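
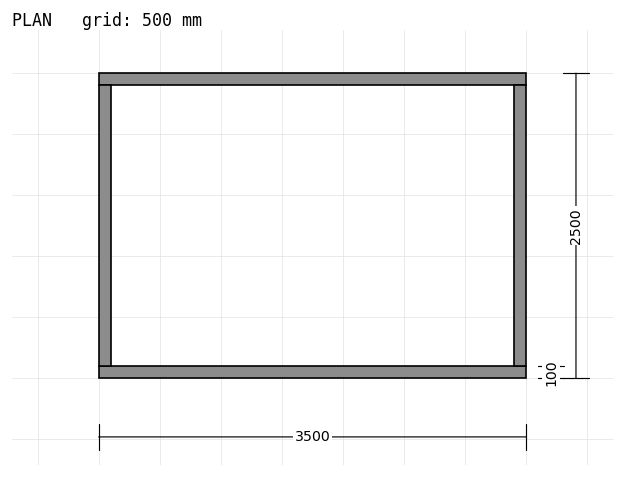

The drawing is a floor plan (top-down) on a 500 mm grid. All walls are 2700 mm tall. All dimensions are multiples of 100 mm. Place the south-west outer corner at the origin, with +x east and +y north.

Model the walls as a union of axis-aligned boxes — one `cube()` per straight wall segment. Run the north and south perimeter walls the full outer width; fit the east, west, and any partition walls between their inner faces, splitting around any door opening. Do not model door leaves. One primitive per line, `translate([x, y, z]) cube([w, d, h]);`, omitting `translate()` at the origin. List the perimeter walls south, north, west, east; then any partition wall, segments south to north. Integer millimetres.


cube([3500, 100, 2700]);
translate([0, 2400, 0]) cube([3500, 100, 2700]);
translate([0, 100, 0]) cube([100, 2300, 2700]);
translate([3400, 100, 0]) cube([100, 2300, 2700]);


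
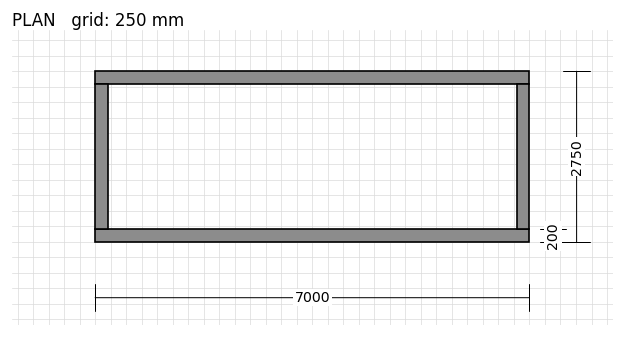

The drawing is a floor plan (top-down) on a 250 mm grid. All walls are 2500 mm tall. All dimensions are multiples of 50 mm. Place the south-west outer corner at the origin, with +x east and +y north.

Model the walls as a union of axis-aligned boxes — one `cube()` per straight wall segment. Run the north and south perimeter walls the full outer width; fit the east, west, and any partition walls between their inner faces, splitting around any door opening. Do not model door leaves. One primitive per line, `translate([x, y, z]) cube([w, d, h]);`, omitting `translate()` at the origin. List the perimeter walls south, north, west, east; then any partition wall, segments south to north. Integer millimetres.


cube([7000, 200, 2500]);
translate([0, 2550, 0]) cube([7000, 200, 2500]);
translate([0, 200, 0]) cube([200, 2350, 2500]);
translate([6800, 200, 0]) cube([200, 2350, 2500]);


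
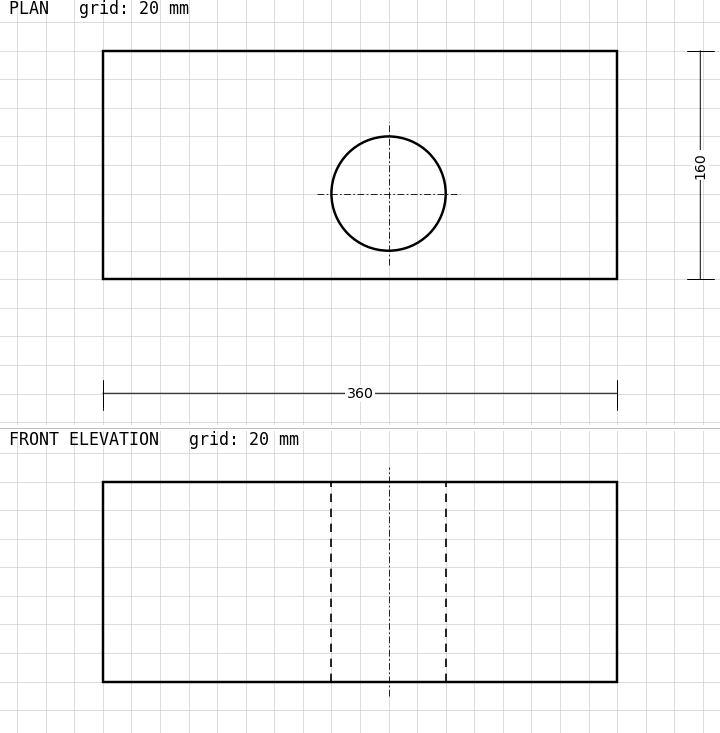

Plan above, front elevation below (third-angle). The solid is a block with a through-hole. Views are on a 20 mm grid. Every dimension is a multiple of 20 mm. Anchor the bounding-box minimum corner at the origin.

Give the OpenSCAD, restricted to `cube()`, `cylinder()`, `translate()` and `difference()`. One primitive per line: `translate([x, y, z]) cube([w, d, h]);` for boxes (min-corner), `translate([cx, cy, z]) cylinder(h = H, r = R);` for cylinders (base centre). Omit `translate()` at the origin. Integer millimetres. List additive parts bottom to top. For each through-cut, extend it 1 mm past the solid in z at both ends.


difference() {
  cube([360, 160, 140]);
  translate([200, 60, -1]) cylinder(h = 142, r = 40);
}


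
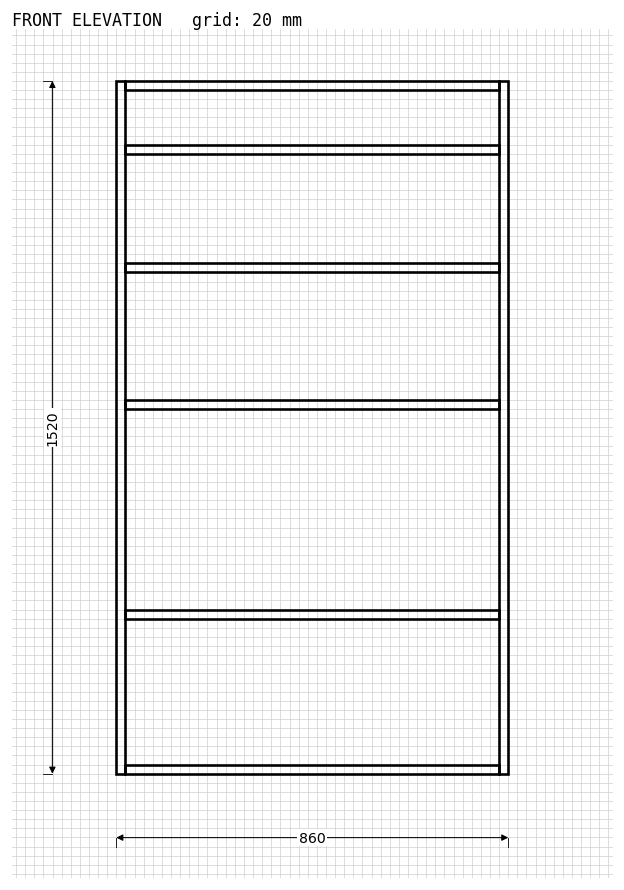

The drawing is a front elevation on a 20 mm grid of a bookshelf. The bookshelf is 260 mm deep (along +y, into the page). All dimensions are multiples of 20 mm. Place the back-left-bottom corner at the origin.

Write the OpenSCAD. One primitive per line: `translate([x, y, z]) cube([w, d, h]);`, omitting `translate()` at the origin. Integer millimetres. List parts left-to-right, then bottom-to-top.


cube([20, 260, 1520]);
translate([20, 0, 0]) cube([820, 260, 20]);
translate([20, 0, 340]) cube([820, 260, 20]);
translate([20, 0, 800]) cube([820, 260, 20]);
translate([20, 0, 1100]) cube([820, 260, 20]);
translate([20, 0, 1360]) cube([820, 260, 20]);
translate([20, 0, 1500]) cube([820, 260, 20]);
translate([840, 0, 0]) cube([20, 260, 1520]);


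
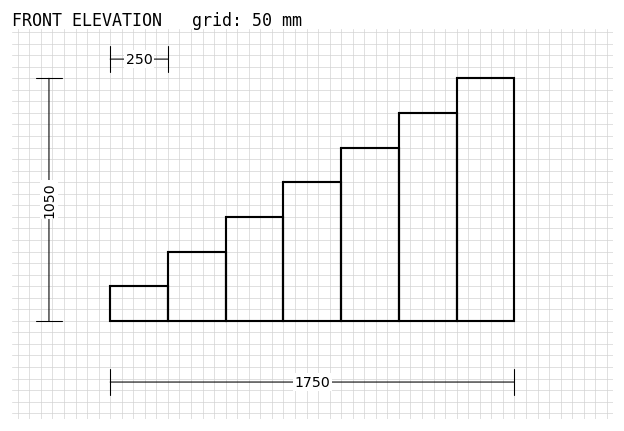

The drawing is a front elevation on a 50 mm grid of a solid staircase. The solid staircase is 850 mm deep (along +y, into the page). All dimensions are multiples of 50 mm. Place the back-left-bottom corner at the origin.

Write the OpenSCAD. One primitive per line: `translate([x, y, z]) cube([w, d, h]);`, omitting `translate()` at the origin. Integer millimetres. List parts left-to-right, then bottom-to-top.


cube([250, 850, 150]);
translate([250, 0, 0]) cube([250, 850, 300]);
translate([500, 0, 0]) cube([250, 850, 450]);
translate([750, 0, 0]) cube([250, 850, 600]);
translate([1000, 0, 0]) cube([250, 850, 750]);
translate([1250, 0, 0]) cube([250, 850, 900]);
translate([1500, 0, 0]) cube([250, 850, 1050]);


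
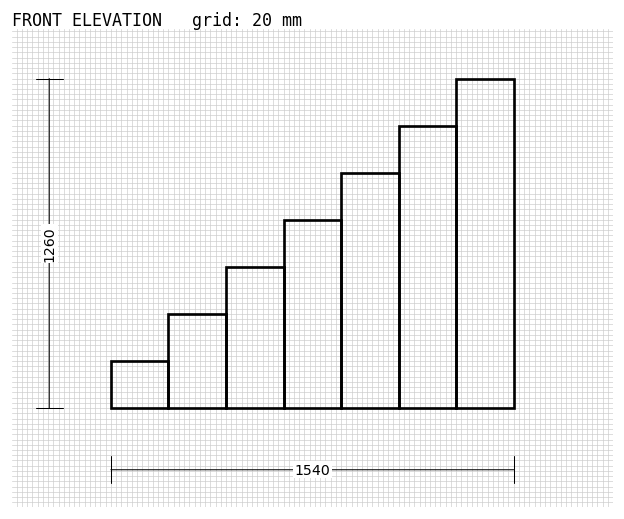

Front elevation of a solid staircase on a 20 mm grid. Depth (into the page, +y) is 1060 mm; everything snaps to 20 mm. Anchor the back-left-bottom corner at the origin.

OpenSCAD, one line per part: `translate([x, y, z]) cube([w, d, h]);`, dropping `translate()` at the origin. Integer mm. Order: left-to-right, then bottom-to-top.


cube([220, 1060, 180]);
translate([220, 0, 0]) cube([220, 1060, 360]);
translate([440, 0, 0]) cube([220, 1060, 540]);
translate([660, 0, 0]) cube([220, 1060, 720]);
translate([880, 0, 0]) cube([220, 1060, 900]);
translate([1100, 0, 0]) cube([220, 1060, 1080]);
translate([1320, 0, 0]) cube([220, 1060, 1260]);


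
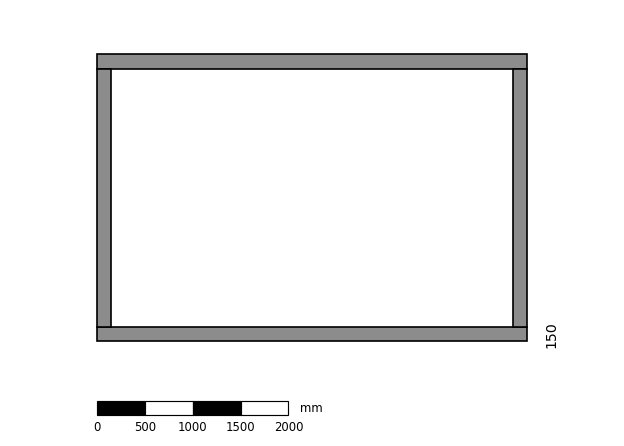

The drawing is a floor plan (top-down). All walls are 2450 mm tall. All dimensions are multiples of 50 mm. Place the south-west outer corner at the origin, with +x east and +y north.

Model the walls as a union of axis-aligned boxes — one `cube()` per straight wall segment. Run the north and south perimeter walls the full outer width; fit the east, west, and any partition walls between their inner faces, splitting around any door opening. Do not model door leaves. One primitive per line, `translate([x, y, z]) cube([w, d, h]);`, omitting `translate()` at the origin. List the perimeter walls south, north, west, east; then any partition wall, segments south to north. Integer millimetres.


cube([4500, 150, 2450]);
translate([0, 2850, 0]) cube([4500, 150, 2450]);
translate([0, 150, 0]) cube([150, 2700, 2450]);
translate([4350, 150, 0]) cube([150, 2700, 2450]);


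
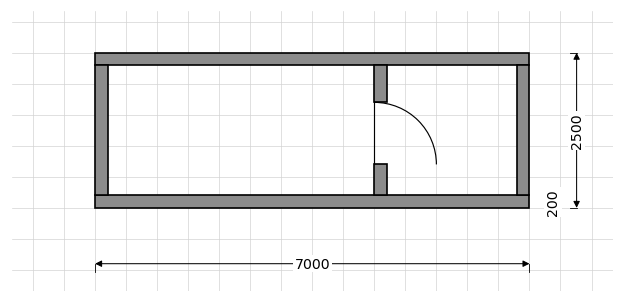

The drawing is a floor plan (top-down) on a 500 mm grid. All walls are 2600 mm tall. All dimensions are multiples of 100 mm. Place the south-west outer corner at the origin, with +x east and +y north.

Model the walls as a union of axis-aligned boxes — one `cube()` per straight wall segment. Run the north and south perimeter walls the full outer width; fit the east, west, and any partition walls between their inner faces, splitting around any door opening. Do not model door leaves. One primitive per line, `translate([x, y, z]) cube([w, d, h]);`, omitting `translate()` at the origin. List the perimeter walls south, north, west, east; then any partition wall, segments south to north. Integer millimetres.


cube([7000, 200, 2600]);
translate([0, 2300, 0]) cube([7000, 200, 2600]);
translate([0, 200, 0]) cube([200, 2100, 2600]);
translate([6800, 200, 0]) cube([200, 2100, 2600]);
translate([4500, 200, 0]) cube([200, 500, 2600]);
translate([4500, 1700, 0]) cube([200, 600, 2600]);


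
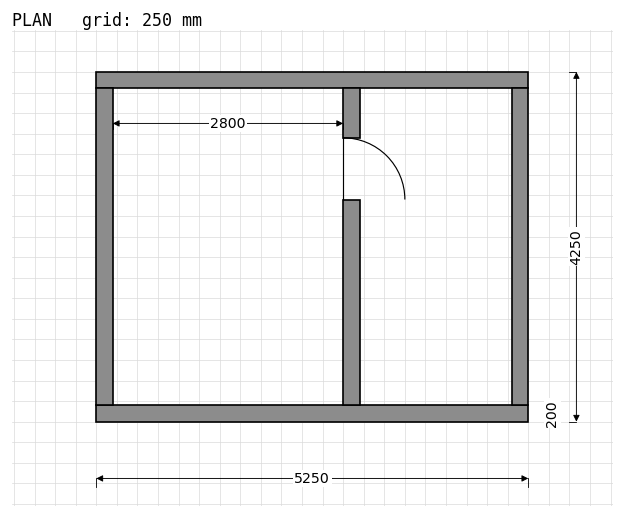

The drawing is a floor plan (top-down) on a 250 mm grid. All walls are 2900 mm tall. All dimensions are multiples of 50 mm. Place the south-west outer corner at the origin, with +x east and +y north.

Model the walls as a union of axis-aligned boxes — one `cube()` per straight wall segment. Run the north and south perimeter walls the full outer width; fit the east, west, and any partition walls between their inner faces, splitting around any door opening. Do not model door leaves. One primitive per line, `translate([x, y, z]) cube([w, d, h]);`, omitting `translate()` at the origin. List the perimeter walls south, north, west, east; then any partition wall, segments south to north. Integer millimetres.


cube([5250, 200, 2900]);
translate([0, 4050, 0]) cube([5250, 200, 2900]);
translate([0, 200, 0]) cube([200, 3850, 2900]);
translate([5050, 200, 0]) cube([200, 3850, 2900]);
translate([3000, 200, 0]) cube([200, 2500, 2900]);
translate([3000, 3450, 0]) cube([200, 600, 2900]);


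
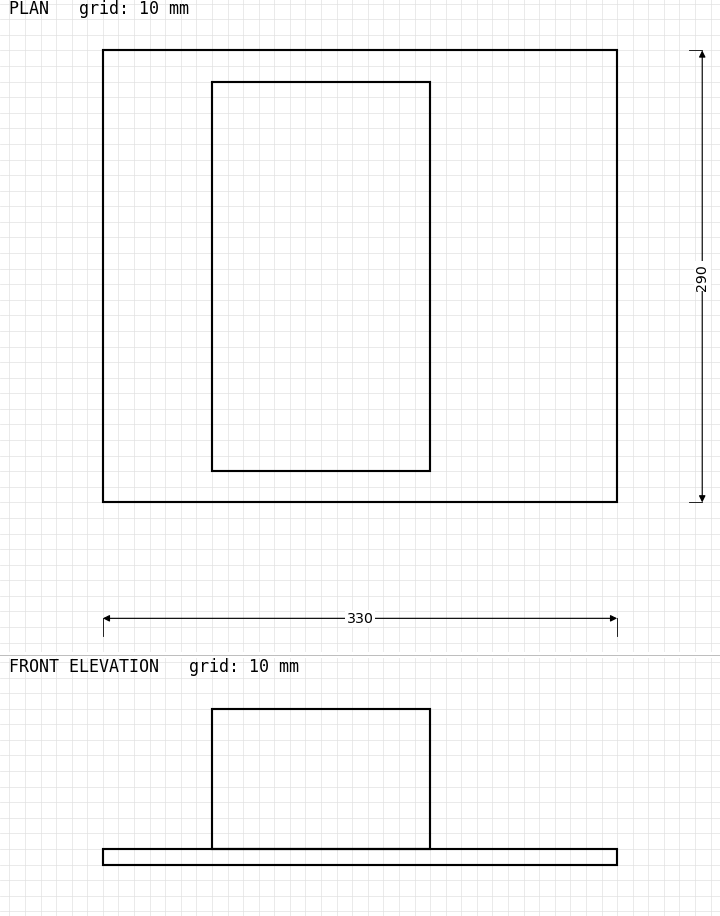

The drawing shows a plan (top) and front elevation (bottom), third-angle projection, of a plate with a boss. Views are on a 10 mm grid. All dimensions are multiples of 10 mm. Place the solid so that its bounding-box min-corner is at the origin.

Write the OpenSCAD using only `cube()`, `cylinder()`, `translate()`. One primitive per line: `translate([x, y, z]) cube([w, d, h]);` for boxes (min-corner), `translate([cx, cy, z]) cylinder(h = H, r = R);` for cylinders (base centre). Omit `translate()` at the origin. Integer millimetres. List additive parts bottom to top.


cube([330, 290, 10]);
translate([70, 20, 10]) cube([140, 250, 90]);


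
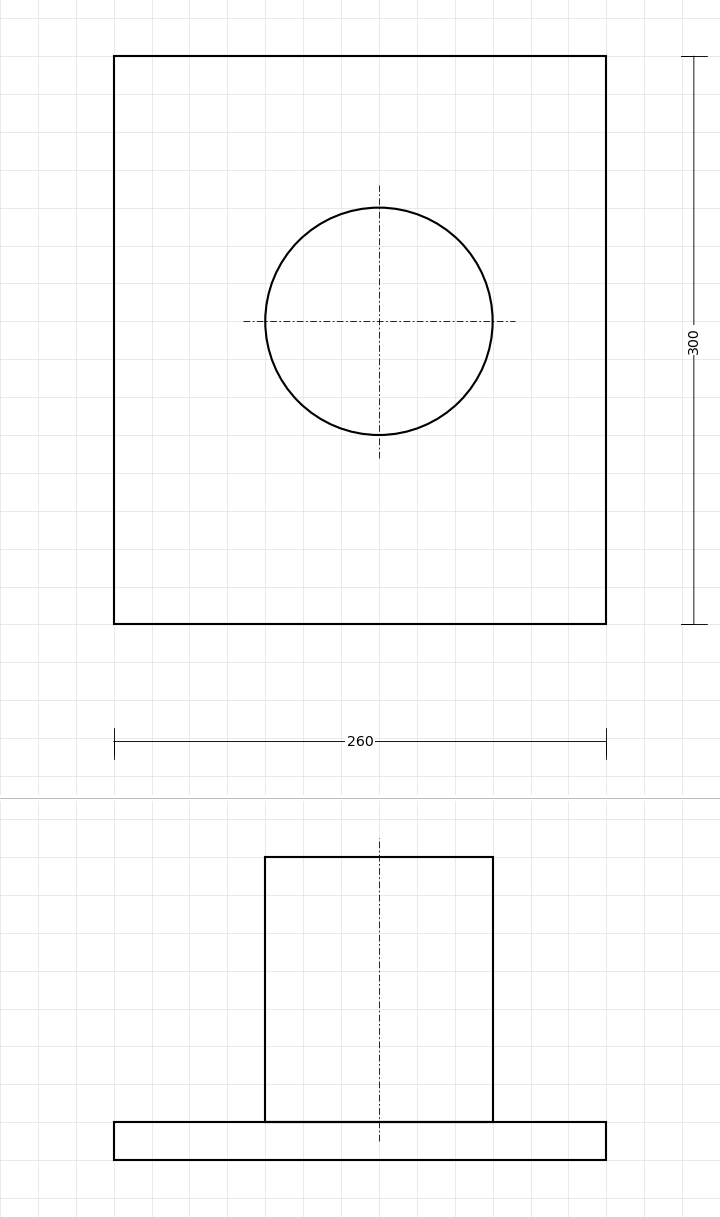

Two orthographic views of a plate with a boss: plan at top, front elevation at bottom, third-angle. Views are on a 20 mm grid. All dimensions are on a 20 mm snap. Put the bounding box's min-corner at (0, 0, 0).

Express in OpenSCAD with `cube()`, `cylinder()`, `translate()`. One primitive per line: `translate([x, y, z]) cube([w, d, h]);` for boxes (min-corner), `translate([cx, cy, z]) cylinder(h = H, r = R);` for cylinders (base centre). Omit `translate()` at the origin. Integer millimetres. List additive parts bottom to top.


cube([260, 300, 20]);
translate([140, 160, 20]) cylinder(h = 140, r = 60);


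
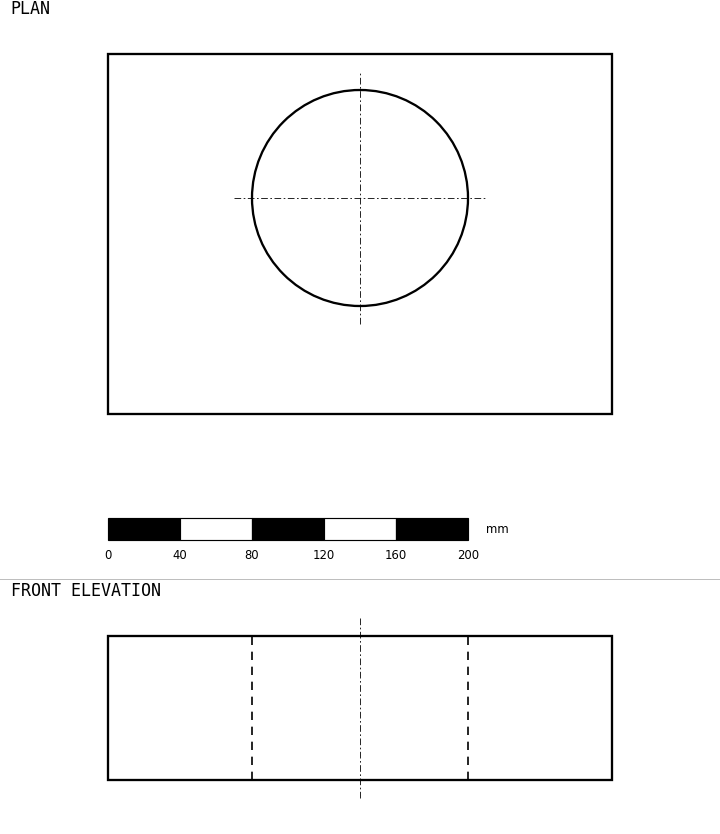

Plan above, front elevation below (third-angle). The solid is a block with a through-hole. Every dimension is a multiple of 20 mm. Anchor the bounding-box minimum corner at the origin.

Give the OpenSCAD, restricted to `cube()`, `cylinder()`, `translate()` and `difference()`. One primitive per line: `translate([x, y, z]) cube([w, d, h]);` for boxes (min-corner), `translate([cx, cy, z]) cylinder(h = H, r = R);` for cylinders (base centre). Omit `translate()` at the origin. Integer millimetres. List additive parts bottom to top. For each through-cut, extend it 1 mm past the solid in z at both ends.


difference() {
  cube([280, 200, 80]);
  translate([140, 120, -1]) cylinder(h = 82, r = 60);
}


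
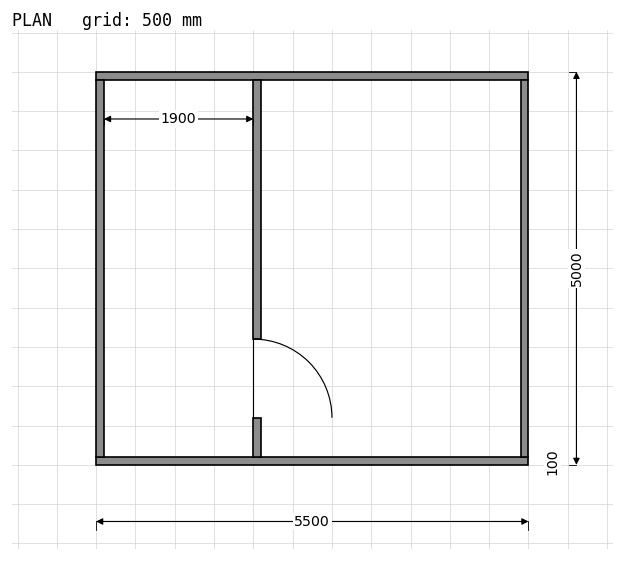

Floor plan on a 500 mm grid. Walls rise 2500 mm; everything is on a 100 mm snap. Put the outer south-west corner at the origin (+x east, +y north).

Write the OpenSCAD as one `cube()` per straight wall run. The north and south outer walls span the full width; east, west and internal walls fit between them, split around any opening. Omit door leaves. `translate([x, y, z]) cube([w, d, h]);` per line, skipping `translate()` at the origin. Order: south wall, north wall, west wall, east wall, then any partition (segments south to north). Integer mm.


cube([5500, 100, 2500]);
translate([0, 4900, 0]) cube([5500, 100, 2500]);
translate([0, 100, 0]) cube([100, 4800, 2500]);
translate([5400, 100, 0]) cube([100, 4800, 2500]);
translate([2000, 100, 0]) cube([100, 500, 2500]);
translate([2000, 1600, 0]) cube([100, 3300, 2500]);


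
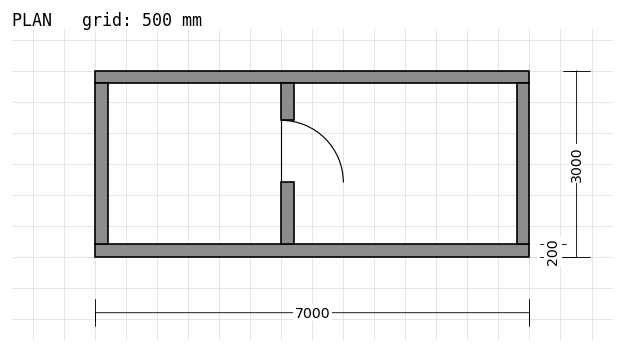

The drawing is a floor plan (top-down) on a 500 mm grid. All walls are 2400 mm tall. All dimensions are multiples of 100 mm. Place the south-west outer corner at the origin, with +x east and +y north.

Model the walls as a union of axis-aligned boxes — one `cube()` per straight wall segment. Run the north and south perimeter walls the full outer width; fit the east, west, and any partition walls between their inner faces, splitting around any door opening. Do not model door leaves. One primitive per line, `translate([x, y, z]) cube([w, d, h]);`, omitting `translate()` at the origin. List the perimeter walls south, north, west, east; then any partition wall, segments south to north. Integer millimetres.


cube([7000, 200, 2400]);
translate([0, 2800, 0]) cube([7000, 200, 2400]);
translate([0, 200, 0]) cube([200, 2600, 2400]);
translate([6800, 200, 0]) cube([200, 2600, 2400]);
translate([3000, 200, 0]) cube([200, 1000, 2400]);
translate([3000, 2200, 0]) cube([200, 600, 2400]);


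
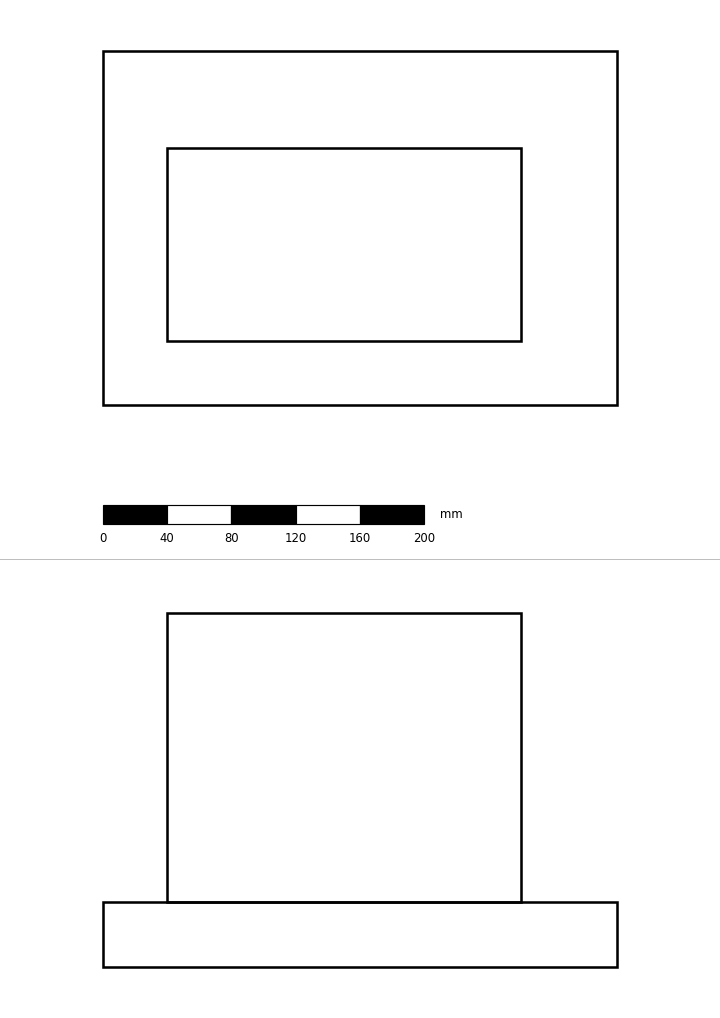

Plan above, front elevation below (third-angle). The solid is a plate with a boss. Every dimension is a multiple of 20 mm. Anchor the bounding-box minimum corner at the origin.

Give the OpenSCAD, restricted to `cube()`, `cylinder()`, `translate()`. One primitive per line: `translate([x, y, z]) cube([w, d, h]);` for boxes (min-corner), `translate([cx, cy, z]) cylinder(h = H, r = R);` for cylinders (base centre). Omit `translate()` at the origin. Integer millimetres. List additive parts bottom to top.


cube([320, 220, 40]);
translate([40, 40, 40]) cube([220, 120, 180]);


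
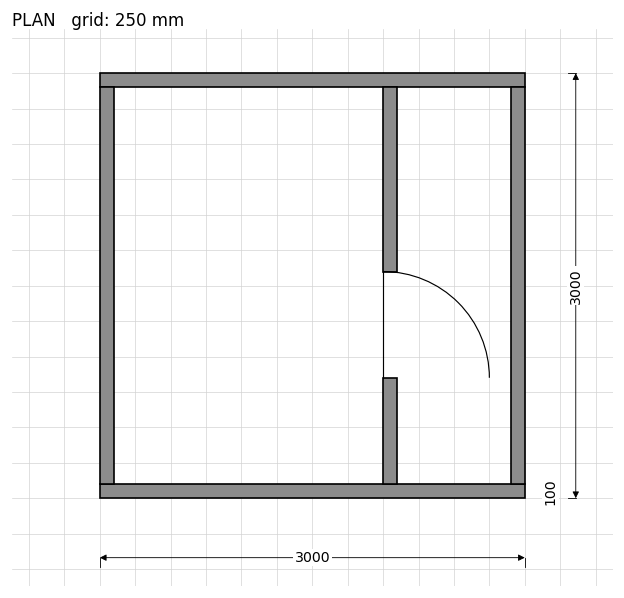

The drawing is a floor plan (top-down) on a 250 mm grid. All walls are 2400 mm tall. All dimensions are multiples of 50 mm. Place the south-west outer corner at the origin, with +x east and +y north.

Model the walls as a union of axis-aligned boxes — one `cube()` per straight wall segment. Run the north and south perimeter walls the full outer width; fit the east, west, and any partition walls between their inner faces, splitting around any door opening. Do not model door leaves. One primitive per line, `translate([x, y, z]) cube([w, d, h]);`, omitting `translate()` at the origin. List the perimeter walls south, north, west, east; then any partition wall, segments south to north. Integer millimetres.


cube([3000, 100, 2400]);
translate([0, 2900, 0]) cube([3000, 100, 2400]);
translate([0, 100, 0]) cube([100, 2800, 2400]);
translate([2900, 100, 0]) cube([100, 2800, 2400]);
translate([2000, 100, 0]) cube([100, 750, 2400]);
translate([2000, 1600, 0]) cube([100, 1300, 2400]);


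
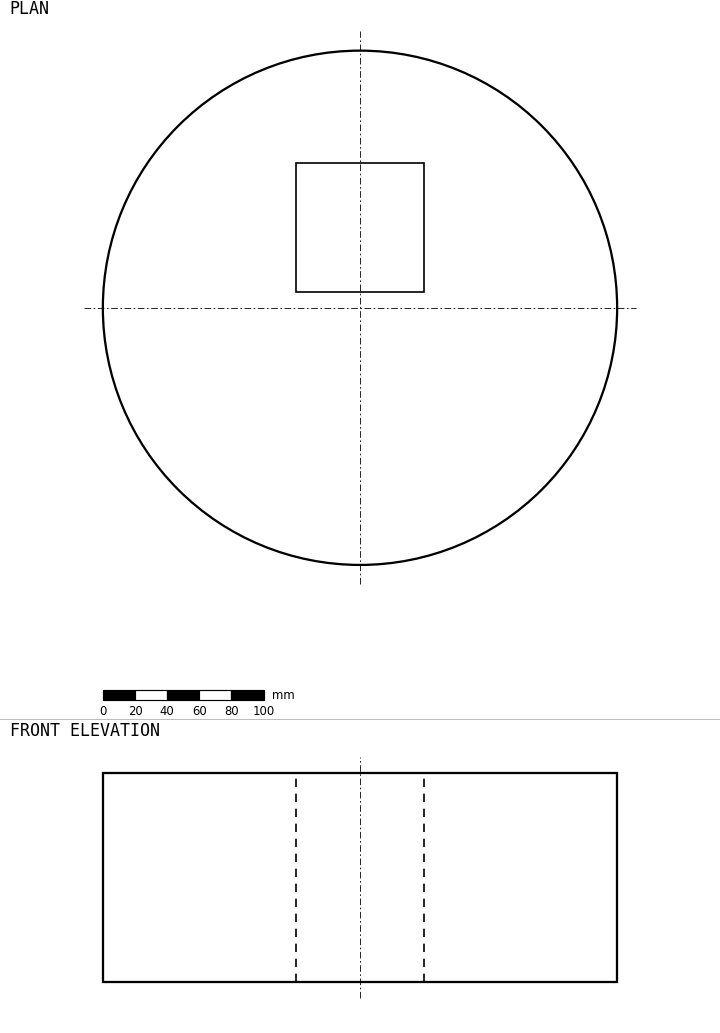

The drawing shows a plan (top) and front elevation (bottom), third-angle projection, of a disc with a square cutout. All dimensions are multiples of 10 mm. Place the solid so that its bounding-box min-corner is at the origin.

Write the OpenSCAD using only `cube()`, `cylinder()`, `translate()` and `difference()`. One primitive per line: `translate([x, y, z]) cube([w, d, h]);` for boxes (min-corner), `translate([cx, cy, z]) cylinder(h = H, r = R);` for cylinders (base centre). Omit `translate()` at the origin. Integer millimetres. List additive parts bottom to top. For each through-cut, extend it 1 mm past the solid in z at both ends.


difference() {
  translate([160, 160, 0]) cylinder(h = 130, r = 160);
  translate([120, 170, -1]) cube([80, 80, 132]);
}


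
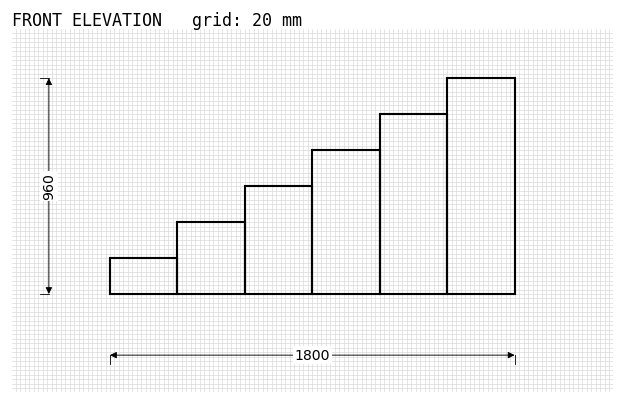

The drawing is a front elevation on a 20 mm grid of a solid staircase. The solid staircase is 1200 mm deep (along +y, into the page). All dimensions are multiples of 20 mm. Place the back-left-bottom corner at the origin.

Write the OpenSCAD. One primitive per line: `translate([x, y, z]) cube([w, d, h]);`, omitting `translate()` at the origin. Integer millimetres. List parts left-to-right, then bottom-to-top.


cube([300, 1200, 160]);
translate([300, 0, 0]) cube([300, 1200, 320]);
translate([600, 0, 0]) cube([300, 1200, 480]);
translate([900, 0, 0]) cube([300, 1200, 640]);
translate([1200, 0, 0]) cube([300, 1200, 800]);
translate([1500, 0, 0]) cube([300, 1200, 960]);


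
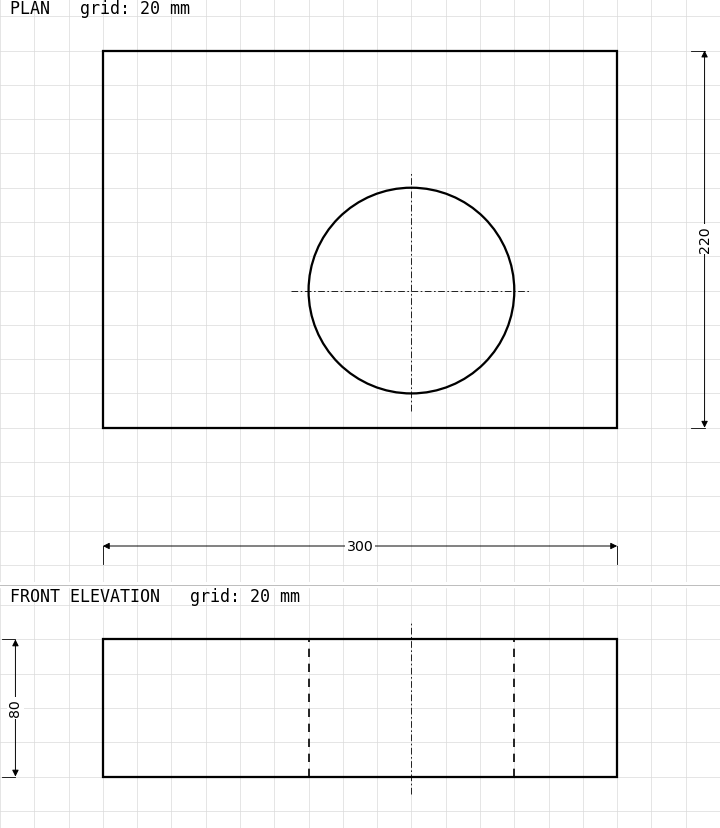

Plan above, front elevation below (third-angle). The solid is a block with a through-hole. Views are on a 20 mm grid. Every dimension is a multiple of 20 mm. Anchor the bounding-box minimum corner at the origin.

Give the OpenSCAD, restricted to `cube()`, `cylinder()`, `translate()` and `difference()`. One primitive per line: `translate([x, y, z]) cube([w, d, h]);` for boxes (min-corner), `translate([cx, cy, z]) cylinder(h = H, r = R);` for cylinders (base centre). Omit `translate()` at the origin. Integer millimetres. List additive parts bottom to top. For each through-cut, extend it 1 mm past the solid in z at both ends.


difference() {
  cube([300, 220, 80]);
  translate([180, 80, -1]) cylinder(h = 82, r = 60);
}


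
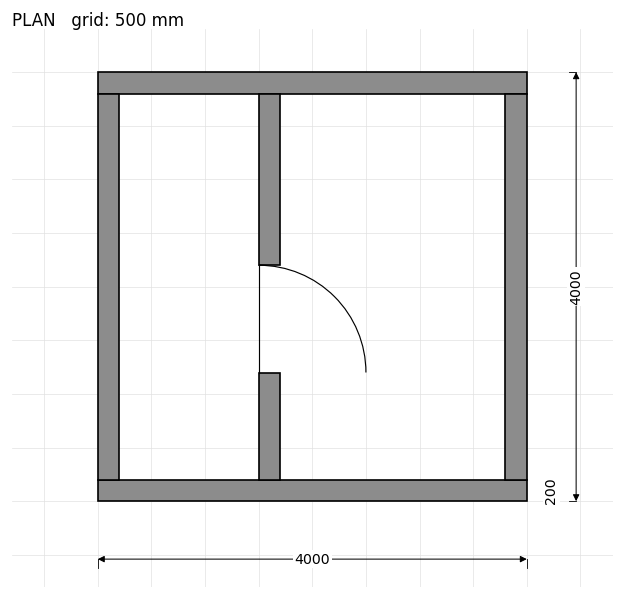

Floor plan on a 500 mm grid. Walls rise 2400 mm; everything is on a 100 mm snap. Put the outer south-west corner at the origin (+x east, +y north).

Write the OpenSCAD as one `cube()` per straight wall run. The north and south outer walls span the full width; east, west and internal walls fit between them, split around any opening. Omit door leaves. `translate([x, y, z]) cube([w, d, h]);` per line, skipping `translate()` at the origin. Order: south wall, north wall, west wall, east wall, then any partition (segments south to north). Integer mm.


cube([4000, 200, 2400]);
translate([0, 3800, 0]) cube([4000, 200, 2400]);
translate([0, 200, 0]) cube([200, 3600, 2400]);
translate([3800, 200, 0]) cube([200, 3600, 2400]);
translate([1500, 200, 0]) cube([200, 1000, 2400]);
translate([1500, 2200, 0]) cube([200, 1600, 2400]);


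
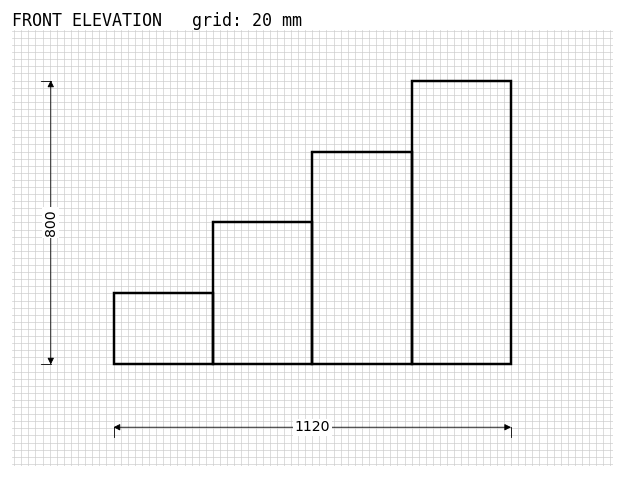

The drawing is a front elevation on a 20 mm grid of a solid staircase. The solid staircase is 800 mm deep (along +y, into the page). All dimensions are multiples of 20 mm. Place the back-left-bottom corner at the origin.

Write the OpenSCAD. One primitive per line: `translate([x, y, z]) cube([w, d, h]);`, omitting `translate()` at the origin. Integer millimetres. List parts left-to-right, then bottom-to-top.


cube([280, 800, 200]);
translate([280, 0, 0]) cube([280, 800, 400]);
translate([560, 0, 0]) cube([280, 800, 600]);
translate([840, 0, 0]) cube([280, 800, 800]);


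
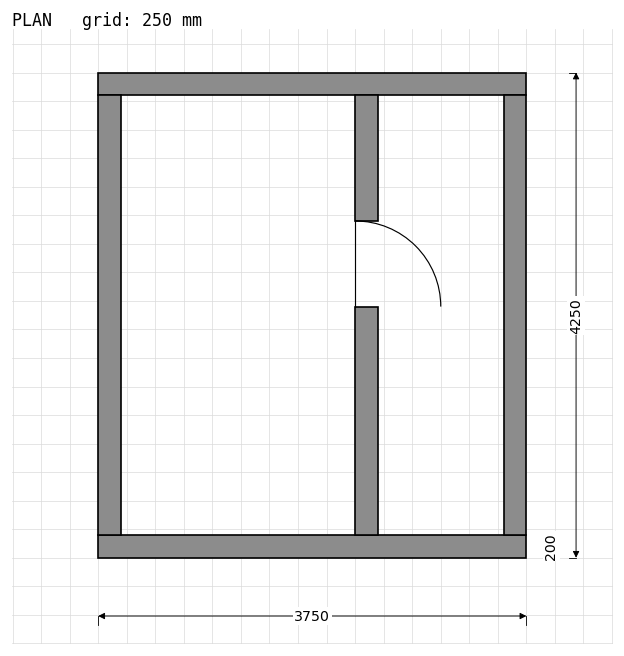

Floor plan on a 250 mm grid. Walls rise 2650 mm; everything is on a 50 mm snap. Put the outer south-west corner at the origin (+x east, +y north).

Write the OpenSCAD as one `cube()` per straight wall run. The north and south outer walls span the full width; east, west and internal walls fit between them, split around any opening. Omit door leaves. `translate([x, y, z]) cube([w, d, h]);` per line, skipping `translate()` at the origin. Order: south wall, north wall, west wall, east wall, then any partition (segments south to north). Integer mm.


cube([3750, 200, 2650]);
translate([0, 4050, 0]) cube([3750, 200, 2650]);
translate([0, 200, 0]) cube([200, 3850, 2650]);
translate([3550, 200, 0]) cube([200, 3850, 2650]);
translate([2250, 200, 0]) cube([200, 2000, 2650]);
translate([2250, 2950, 0]) cube([200, 1100, 2650]);


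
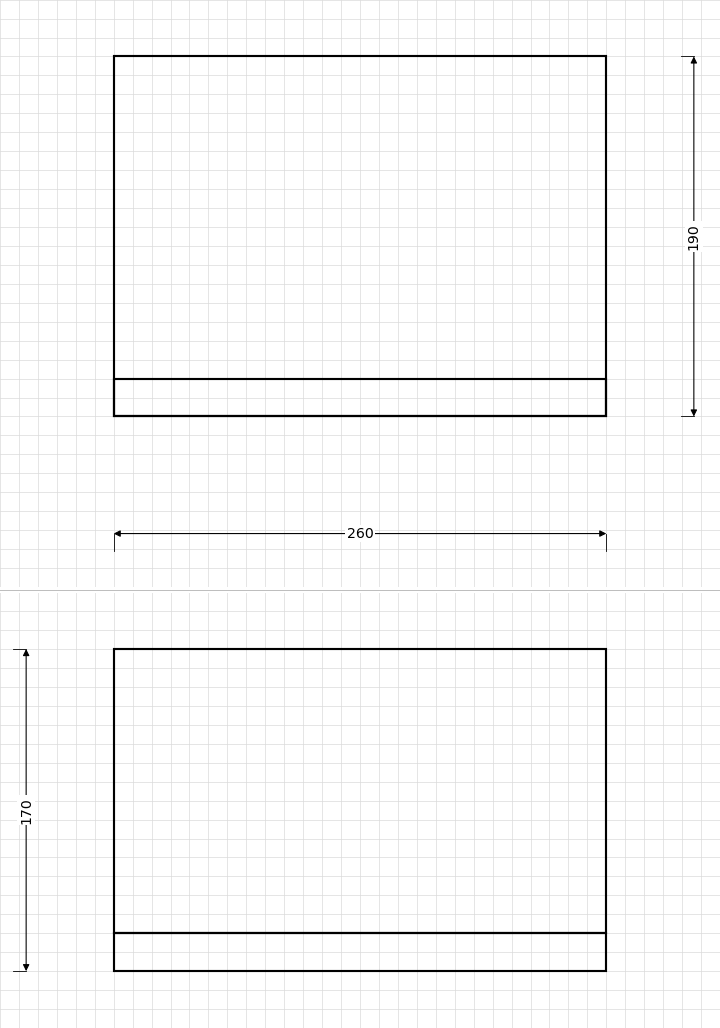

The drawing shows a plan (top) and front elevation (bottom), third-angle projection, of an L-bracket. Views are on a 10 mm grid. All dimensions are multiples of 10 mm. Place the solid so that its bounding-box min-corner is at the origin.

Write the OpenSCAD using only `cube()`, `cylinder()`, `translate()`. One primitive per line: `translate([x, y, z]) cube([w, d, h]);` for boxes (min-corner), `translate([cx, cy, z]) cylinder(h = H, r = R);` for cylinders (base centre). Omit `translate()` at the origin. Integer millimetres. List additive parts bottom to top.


cube([260, 190, 20]);
translate([0, 0, 20]) cube([260, 20, 150]);


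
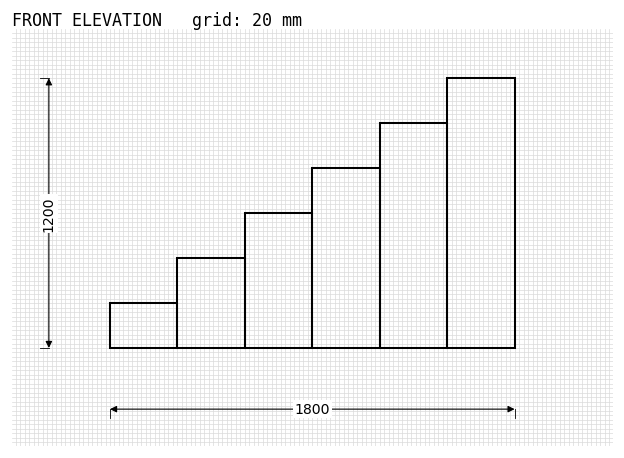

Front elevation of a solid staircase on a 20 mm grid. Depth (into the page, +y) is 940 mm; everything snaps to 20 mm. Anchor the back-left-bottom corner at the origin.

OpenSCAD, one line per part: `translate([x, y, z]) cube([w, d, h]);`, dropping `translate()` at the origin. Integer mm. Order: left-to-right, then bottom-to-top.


cube([300, 940, 200]);
translate([300, 0, 0]) cube([300, 940, 400]);
translate([600, 0, 0]) cube([300, 940, 600]);
translate([900, 0, 0]) cube([300, 940, 800]);
translate([1200, 0, 0]) cube([300, 940, 1000]);
translate([1500, 0, 0]) cube([300, 940, 1200]);


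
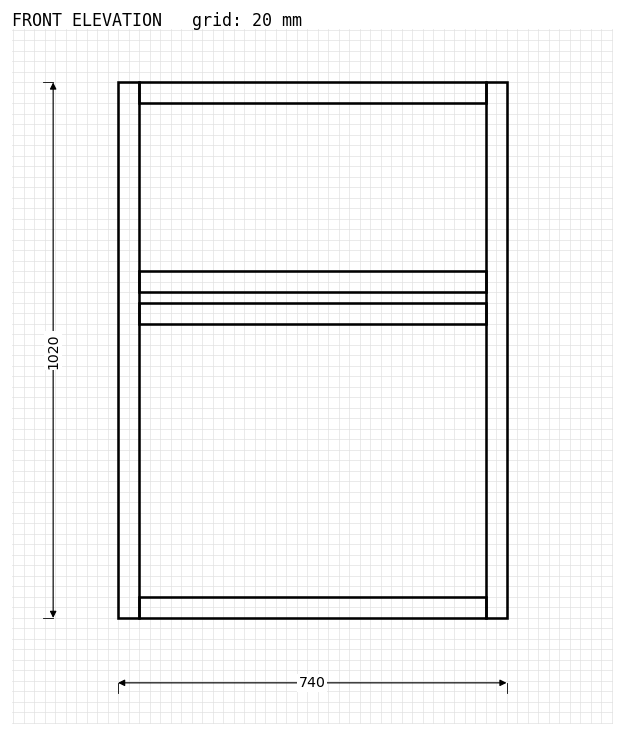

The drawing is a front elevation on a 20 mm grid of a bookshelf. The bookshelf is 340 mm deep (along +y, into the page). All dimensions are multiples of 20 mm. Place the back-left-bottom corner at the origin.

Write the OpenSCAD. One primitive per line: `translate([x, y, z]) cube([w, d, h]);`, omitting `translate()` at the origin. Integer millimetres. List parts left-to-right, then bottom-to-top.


cube([40, 340, 1020]);
translate([40, 0, 0]) cube([660, 340, 40]);
translate([40, 0, 560]) cube([660, 340, 40]);
translate([40, 0, 620]) cube([660, 340, 40]);
translate([40, 0, 980]) cube([660, 340, 40]);
translate([700, 0, 0]) cube([40, 340, 1020]);


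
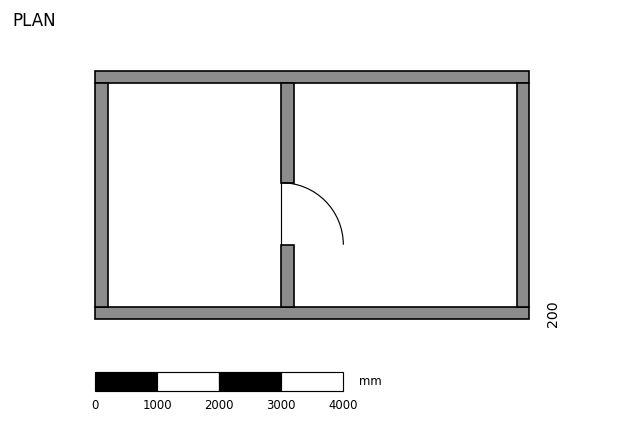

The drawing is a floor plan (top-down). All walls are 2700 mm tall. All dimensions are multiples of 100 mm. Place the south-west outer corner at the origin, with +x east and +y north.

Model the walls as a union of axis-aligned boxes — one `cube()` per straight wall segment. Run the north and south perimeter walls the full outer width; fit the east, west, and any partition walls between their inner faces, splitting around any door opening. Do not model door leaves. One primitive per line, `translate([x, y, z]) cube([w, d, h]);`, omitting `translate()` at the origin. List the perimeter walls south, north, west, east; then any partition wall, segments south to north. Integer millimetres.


cube([7000, 200, 2700]);
translate([0, 3800, 0]) cube([7000, 200, 2700]);
translate([0, 200, 0]) cube([200, 3600, 2700]);
translate([6800, 200, 0]) cube([200, 3600, 2700]);
translate([3000, 200, 0]) cube([200, 1000, 2700]);
translate([3000, 2200, 0]) cube([200, 1600, 2700]);


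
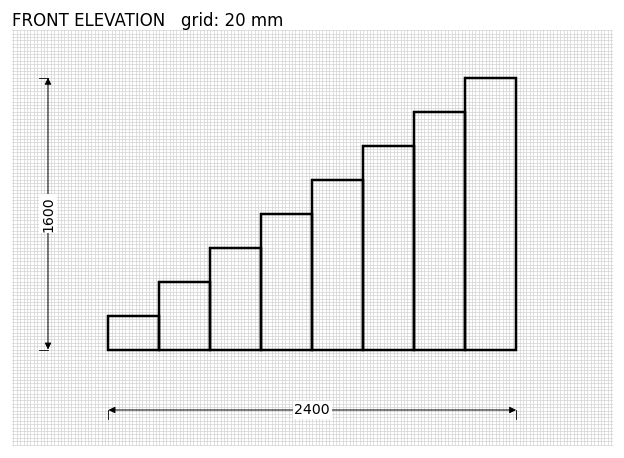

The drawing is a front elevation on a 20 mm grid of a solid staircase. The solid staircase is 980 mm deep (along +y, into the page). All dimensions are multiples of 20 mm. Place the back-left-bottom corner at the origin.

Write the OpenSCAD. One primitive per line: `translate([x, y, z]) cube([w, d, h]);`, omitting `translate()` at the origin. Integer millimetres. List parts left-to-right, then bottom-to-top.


cube([300, 980, 200]);
translate([300, 0, 0]) cube([300, 980, 400]);
translate([600, 0, 0]) cube([300, 980, 600]);
translate([900, 0, 0]) cube([300, 980, 800]);
translate([1200, 0, 0]) cube([300, 980, 1000]);
translate([1500, 0, 0]) cube([300, 980, 1200]);
translate([1800, 0, 0]) cube([300, 980, 1400]);
translate([2100, 0, 0]) cube([300, 980, 1600]);


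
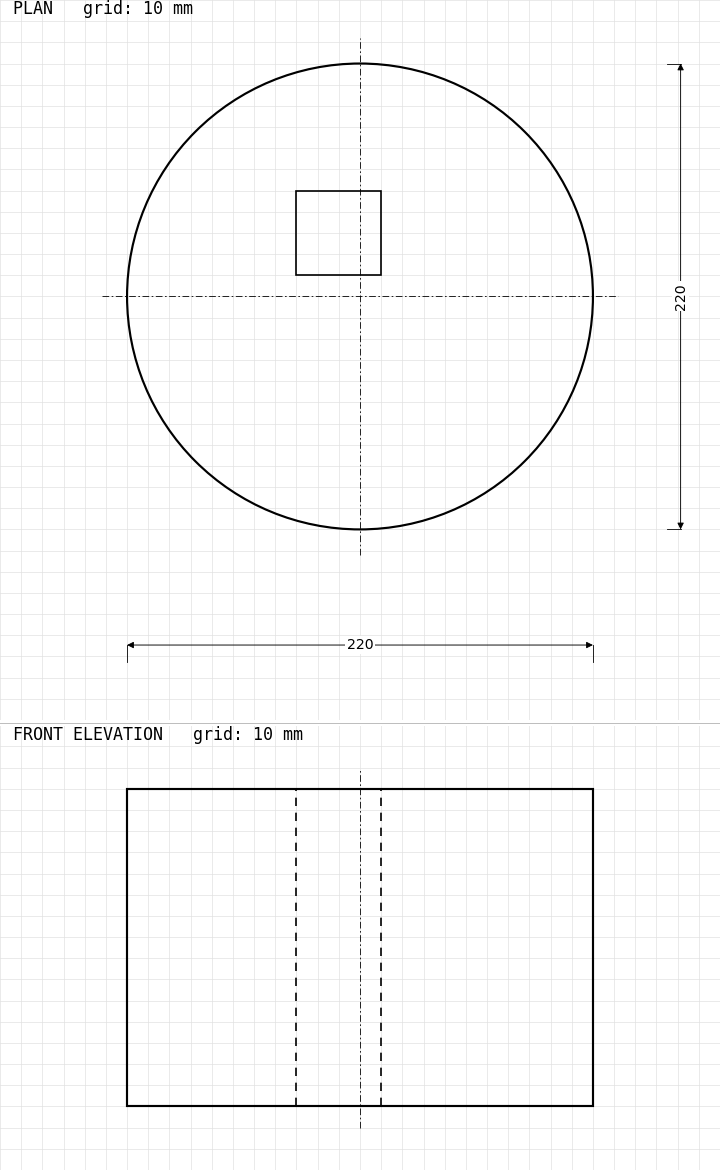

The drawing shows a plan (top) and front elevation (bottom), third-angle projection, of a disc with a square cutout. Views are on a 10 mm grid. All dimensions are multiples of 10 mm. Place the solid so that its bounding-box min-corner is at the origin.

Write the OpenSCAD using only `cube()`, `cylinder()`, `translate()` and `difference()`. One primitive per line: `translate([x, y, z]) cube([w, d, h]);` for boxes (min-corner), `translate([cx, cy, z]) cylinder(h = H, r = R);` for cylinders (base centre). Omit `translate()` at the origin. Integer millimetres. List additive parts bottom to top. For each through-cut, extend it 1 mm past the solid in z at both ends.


difference() {
  translate([110, 110, 0]) cylinder(h = 150, r = 110);
  translate([80, 120, -1]) cube([40, 40, 152]);
}


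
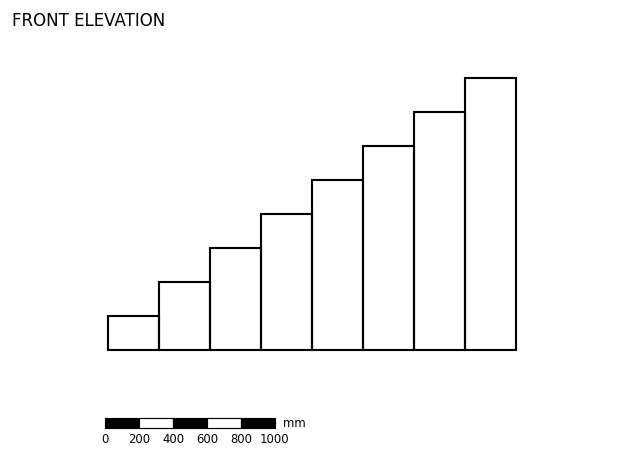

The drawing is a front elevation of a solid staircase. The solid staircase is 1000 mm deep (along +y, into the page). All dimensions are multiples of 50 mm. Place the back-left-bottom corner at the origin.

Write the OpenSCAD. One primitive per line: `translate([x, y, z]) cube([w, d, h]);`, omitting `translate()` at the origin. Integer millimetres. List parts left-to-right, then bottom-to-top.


cube([300, 1000, 200]);
translate([300, 0, 0]) cube([300, 1000, 400]);
translate([600, 0, 0]) cube([300, 1000, 600]);
translate([900, 0, 0]) cube([300, 1000, 800]);
translate([1200, 0, 0]) cube([300, 1000, 1000]);
translate([1500, 0, 0]) cube([300, 1000, 1200]);
translate([1800, 0, 0]) cube([300, 1000, 1400]);
translate([2100, 0, 0]) cube([300, 1000, 1600]);


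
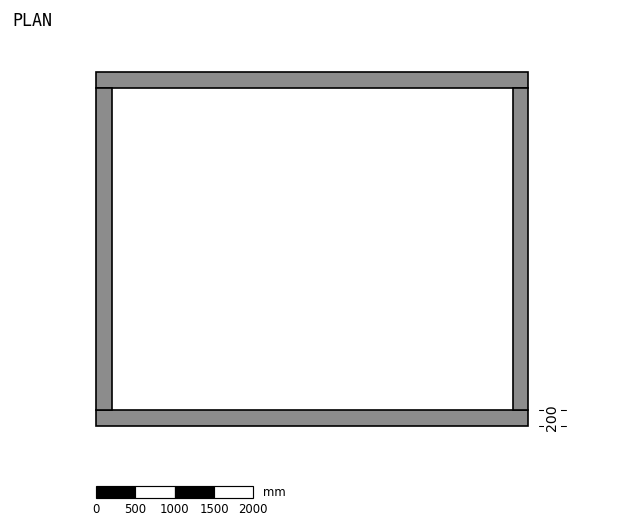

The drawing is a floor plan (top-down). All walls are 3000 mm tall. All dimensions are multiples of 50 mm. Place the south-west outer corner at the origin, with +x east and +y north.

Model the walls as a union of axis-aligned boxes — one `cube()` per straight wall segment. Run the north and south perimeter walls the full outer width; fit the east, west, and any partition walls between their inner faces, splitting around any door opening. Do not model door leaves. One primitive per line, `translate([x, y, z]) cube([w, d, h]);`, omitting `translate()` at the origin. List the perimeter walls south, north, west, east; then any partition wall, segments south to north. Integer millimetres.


cube([5500, 200, 3000]);
translate([0, 4300, 0]) cube([5500, 200, 3000]);
translate([0, 200, 0]) cube([200, 4100, 3000]);
translate([5300, 200, 0]) cube([200, 4100, 3000]);


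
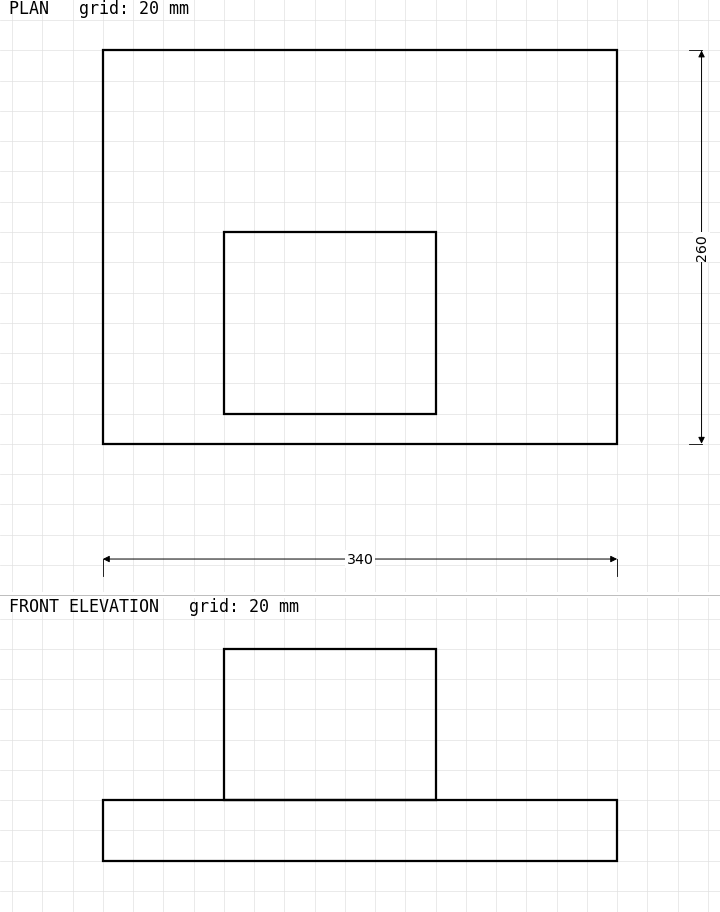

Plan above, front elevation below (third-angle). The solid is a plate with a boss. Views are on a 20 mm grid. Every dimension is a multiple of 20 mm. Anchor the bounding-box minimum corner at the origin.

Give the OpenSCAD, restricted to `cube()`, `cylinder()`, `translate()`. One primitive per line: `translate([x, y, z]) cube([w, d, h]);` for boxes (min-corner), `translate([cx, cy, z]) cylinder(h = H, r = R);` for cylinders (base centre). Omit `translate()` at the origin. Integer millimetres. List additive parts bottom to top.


cube([340, 260, 40]);
translate([80, 20, 40]) cube([140, 120, 100]);


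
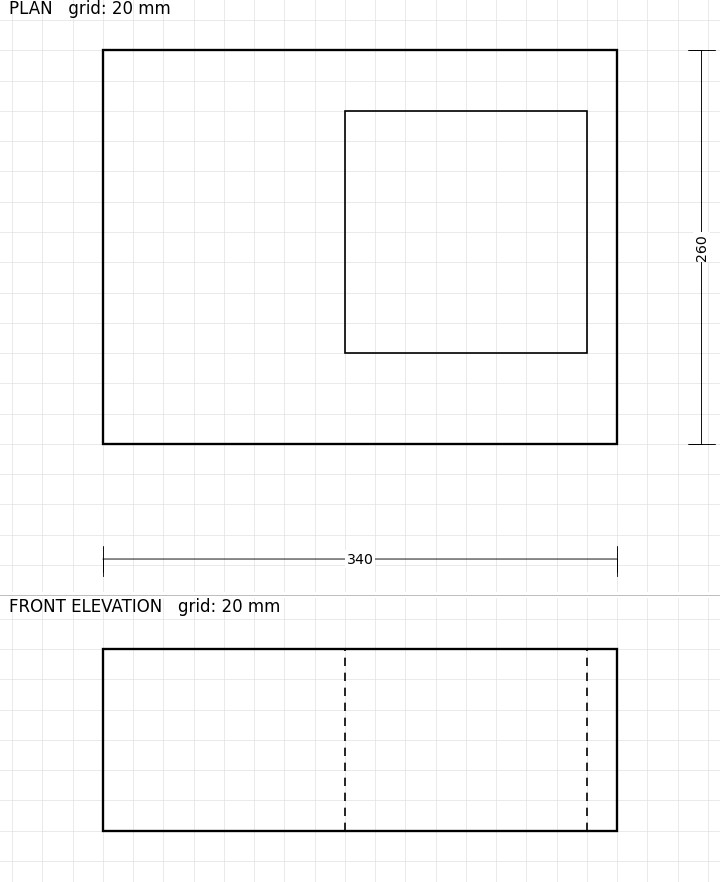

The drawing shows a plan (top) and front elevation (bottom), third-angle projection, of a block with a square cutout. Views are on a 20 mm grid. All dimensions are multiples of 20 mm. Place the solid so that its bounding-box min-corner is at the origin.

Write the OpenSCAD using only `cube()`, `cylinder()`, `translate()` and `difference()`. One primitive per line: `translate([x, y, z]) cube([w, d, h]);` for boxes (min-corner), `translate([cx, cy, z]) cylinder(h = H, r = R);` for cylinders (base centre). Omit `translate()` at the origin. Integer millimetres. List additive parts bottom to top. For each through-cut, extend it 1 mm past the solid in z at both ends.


difference() {
  cube([340, 260, 120]);
  translate([160, 60, -1]) cube([160, 160, 122]);
}


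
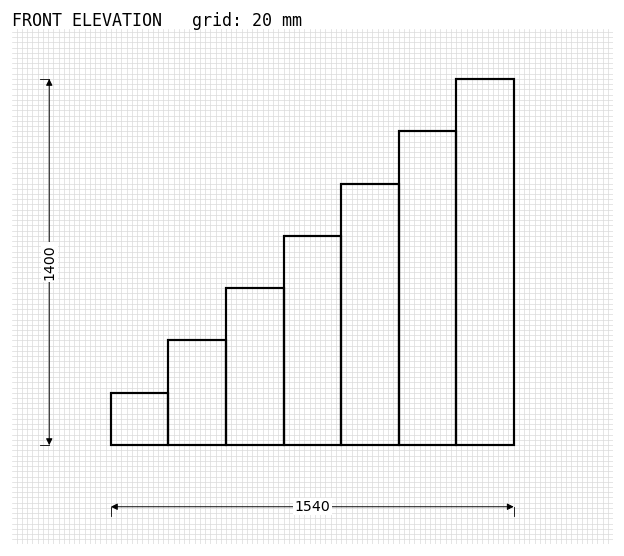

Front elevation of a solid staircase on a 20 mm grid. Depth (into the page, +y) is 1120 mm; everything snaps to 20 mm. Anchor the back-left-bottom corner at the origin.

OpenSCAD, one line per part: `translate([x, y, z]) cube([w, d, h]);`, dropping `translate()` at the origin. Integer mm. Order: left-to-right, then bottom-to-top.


cube([220, 1120, 200]);
translate([220, 0, 0]) cube([220, 1120, 400]);
translate([440, 0, 0]) cube([220, 1120, 600]);
translate([660, 0, 0]) cube([220, 1120, 800]);
translate([880, 0, 0]) cube([220, 1120, 1000]);
translate([1100, 0, 0]) cube([220, 1120, 1200]);
translate([1320, 0, 0]) cube([220, 1120, 1400]);


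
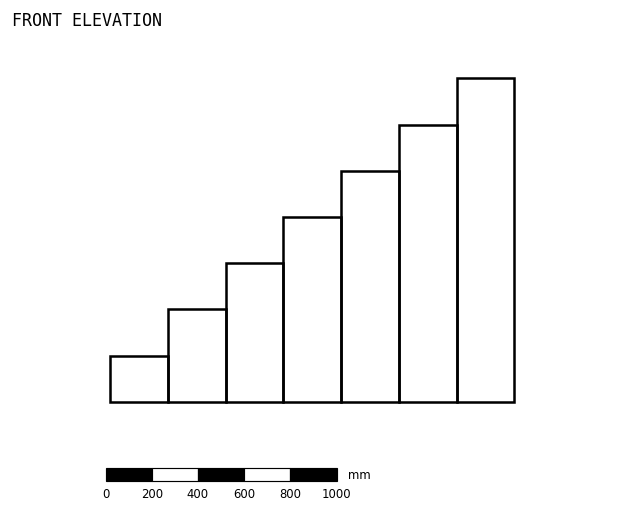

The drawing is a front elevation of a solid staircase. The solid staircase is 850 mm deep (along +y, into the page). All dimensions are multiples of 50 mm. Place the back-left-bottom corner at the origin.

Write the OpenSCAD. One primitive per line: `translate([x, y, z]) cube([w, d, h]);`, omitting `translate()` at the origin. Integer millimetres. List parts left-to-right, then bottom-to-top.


cube([250, 850, 200]);
translate([250, 0, 0]) cube([250, 850, 400]);
translate([500, 0, 0]) cube([250, 850, 600]);
translate([750, 0, 0]) cube([250, 850, 800]);
translate([1000, 0, 0]) cube([250, 850, 1000]);
translate([1250, 0, 0]) cube([250, 850, 1200]);
translate([1500, 0, 0]) cube([250, 850, 1400]);


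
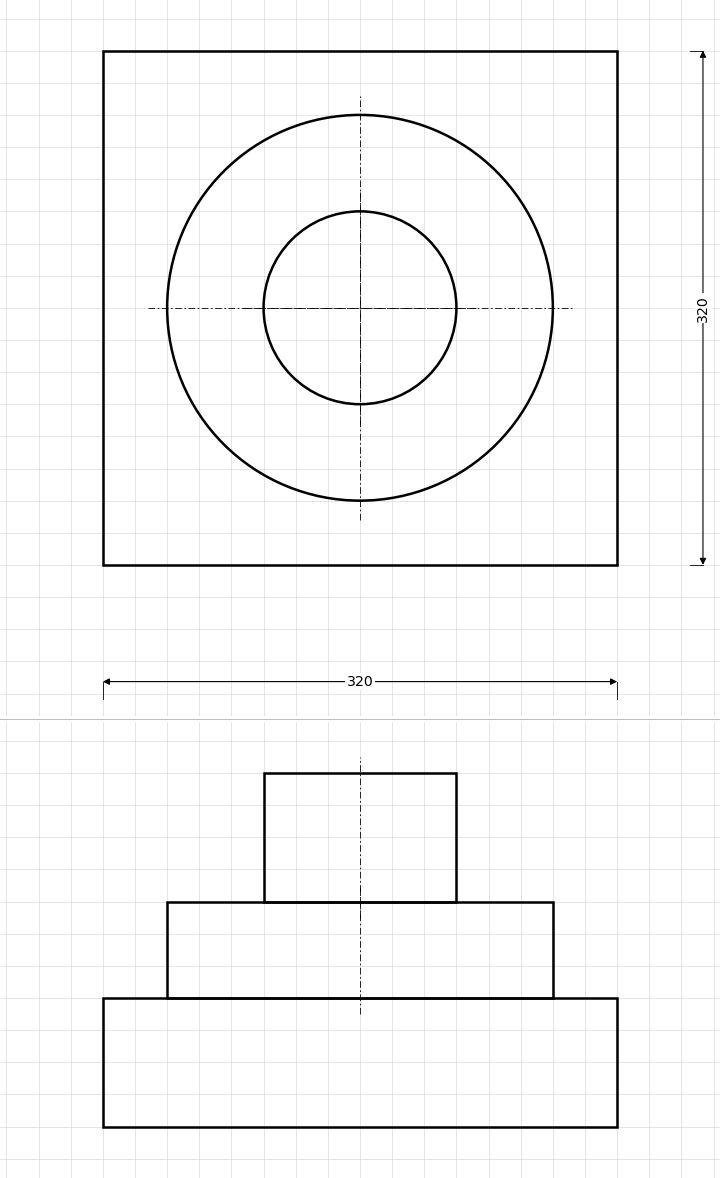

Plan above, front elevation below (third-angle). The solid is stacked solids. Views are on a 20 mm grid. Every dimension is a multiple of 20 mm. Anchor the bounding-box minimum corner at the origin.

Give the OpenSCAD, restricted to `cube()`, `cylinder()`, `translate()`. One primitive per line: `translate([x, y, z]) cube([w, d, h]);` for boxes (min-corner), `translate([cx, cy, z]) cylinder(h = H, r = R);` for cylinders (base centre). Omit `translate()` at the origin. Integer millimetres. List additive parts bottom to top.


cube([320, 320, 80]);
translate([160, 160, 80]) cylinder(h = 60, r = 120);
translate([160, 160, 140]) cylinder(h = 80, r = 60);


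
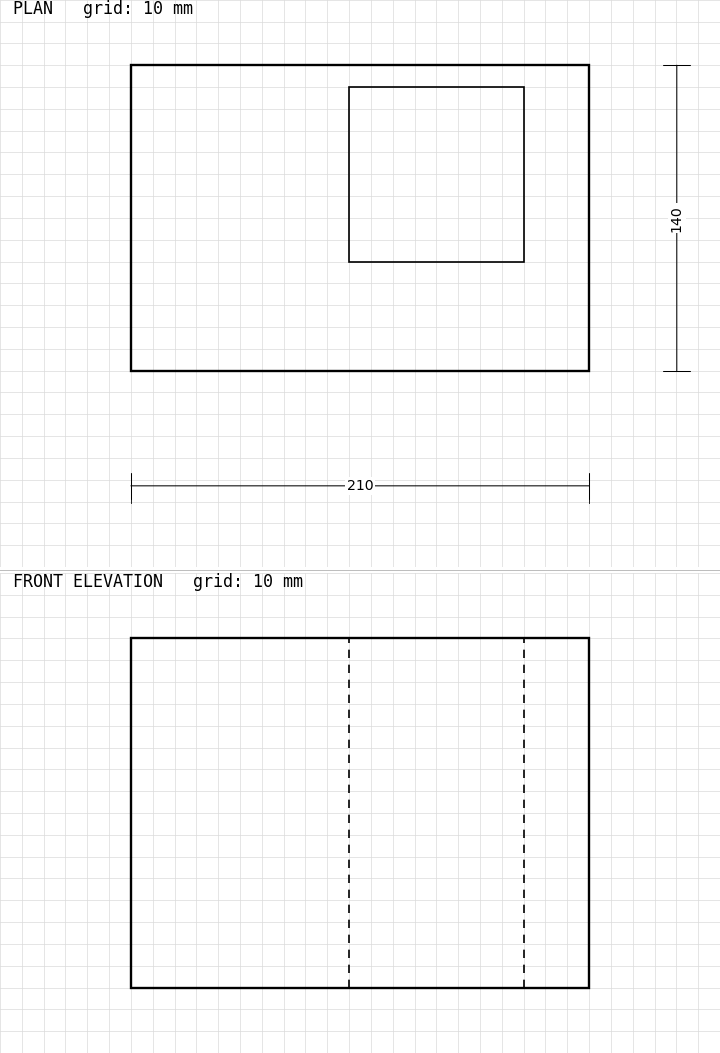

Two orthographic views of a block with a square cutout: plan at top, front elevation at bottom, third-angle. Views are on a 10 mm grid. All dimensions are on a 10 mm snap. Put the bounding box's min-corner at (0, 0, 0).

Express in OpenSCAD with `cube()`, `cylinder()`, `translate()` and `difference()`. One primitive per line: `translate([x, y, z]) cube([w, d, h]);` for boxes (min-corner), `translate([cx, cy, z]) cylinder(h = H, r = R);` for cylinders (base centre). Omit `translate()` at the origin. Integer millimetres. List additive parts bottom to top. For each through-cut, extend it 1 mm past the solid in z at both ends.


difference() {
  cube([210, 140, 160]);
  translate([100, 50, -1]) cube([80, 80, 162]);
}


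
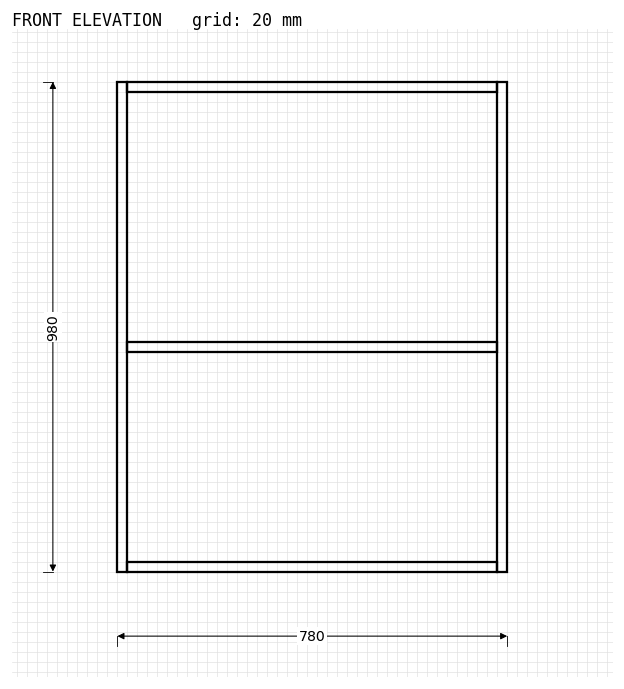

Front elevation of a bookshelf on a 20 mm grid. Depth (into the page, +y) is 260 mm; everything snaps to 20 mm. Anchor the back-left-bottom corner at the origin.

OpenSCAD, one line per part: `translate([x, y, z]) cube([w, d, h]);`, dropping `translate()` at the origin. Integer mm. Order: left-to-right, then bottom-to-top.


cube([20, 260, 980]);
translate([20, 0, 0]) cube([740, 260, 20]);
translate([20, 0, 440]) cube([740, 260, 20]);
translate([20, 0, 960]) cube([740, 260, 20]);
translate([760, 0, 0]) cube([20, 260, 980]);


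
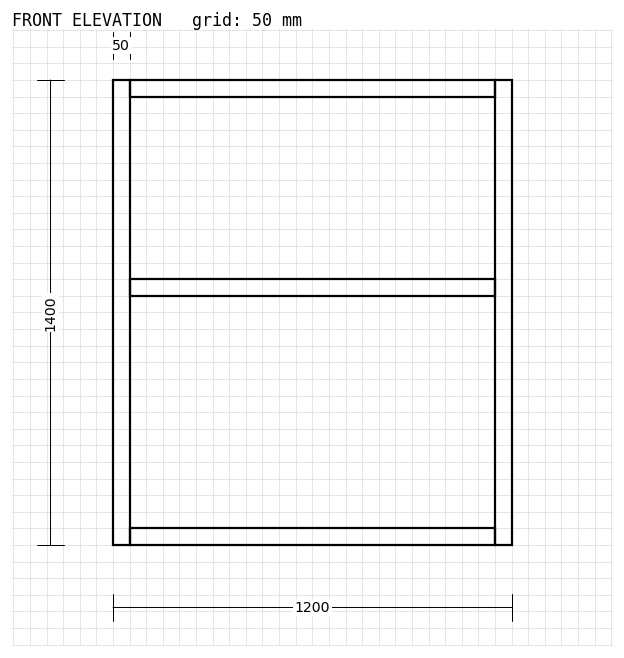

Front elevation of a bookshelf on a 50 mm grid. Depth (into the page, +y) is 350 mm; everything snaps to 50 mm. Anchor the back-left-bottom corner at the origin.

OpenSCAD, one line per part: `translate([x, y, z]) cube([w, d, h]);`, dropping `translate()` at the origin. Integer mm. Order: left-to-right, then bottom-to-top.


cube([50, 350, 1400]);
translate([50, 0, 0]) cube([1100, 350, 50]);
translate([50, 0, 750]) cube([1100, 350, 50]);
translate([50, 0, 1350]) cube([1100, 350, 50]);
translate([1150, 0, 0]) cube([50, 350, 1400]);


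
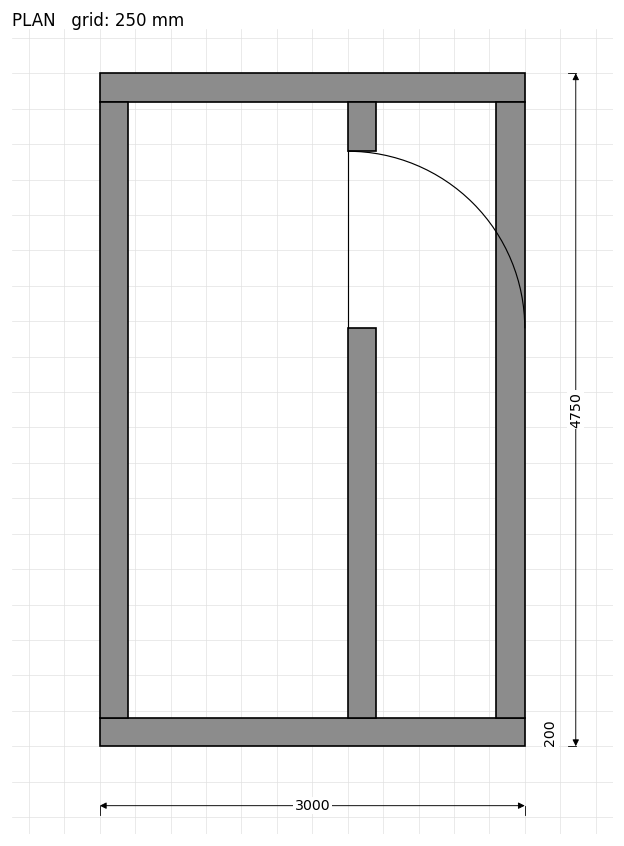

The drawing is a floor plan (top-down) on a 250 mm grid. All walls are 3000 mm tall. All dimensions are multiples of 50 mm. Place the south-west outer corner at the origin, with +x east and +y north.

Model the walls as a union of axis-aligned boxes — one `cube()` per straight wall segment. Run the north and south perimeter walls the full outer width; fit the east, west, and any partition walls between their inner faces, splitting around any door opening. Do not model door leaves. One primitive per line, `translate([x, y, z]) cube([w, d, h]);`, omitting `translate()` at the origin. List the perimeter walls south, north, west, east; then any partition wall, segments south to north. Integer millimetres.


cube([3000, 200, 3000]);
translate([0, 4550, 0]) cube([3000, 200, 3000]);
translate([0, 200, 0]) cube([200, 4350, 3000]);
translate([2800, 200, 0]) cube([200, 4350, 3000]);
translate([1750, 200, 0]) cube([200, 2750, 3000]);
translate([1750, 4200, 0]) cube([200, 350, 3000]);


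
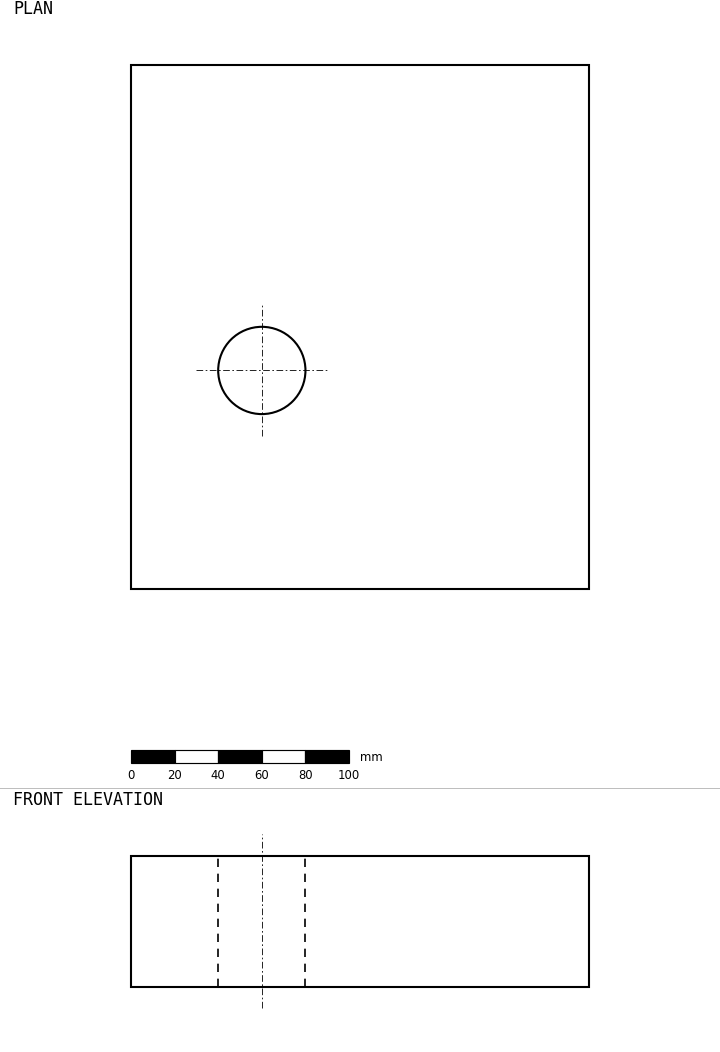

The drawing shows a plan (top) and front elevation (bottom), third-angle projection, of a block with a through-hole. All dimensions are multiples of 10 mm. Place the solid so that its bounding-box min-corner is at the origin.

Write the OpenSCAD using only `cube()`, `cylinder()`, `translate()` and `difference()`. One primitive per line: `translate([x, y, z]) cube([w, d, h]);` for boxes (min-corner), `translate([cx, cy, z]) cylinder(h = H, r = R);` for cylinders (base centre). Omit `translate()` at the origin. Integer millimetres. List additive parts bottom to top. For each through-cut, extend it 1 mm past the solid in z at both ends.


difference() {
  cube([210, 240, 60]);
  translate([60, 100, -1]) cylinder(h = 62, r = 20);
}


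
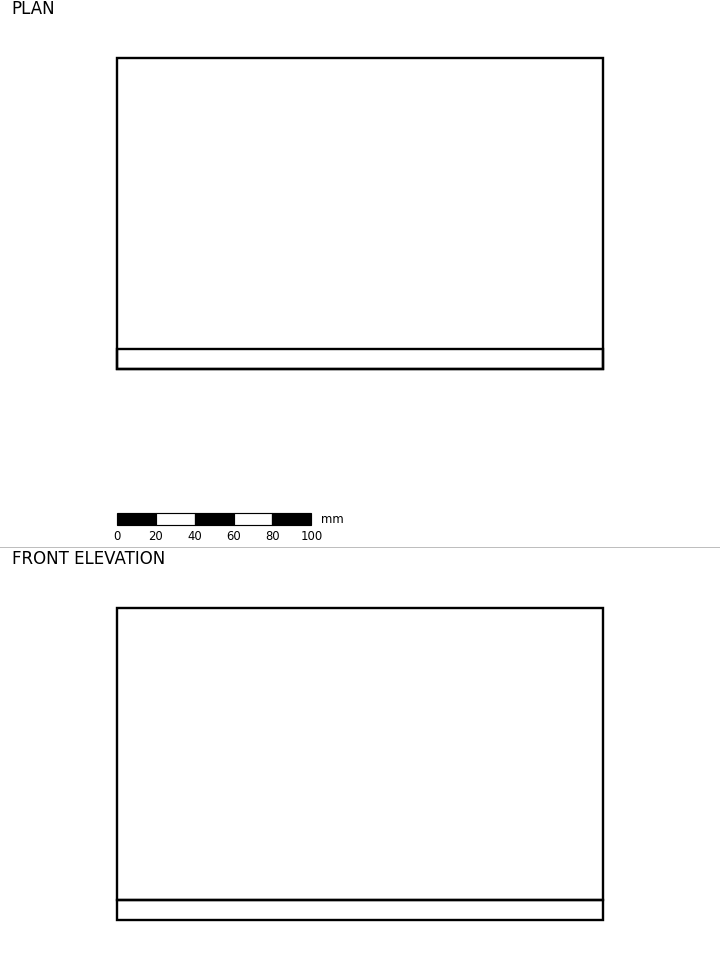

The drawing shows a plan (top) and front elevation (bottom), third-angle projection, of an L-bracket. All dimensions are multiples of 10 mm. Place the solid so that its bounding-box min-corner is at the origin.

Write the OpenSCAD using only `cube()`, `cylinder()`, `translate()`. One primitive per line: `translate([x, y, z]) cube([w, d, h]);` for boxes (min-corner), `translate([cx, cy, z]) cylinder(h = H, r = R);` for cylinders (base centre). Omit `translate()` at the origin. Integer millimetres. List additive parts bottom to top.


cube([250, 160, 10]);
translate([0, 0, 10]) cube([250, 10, 150]);


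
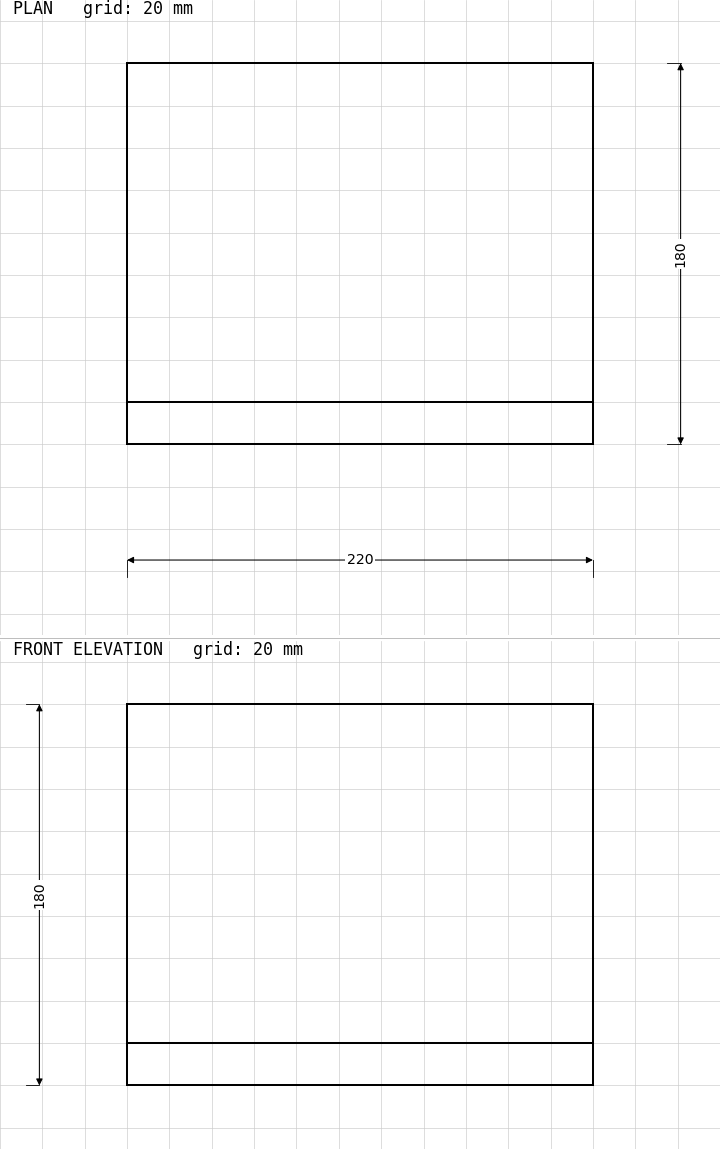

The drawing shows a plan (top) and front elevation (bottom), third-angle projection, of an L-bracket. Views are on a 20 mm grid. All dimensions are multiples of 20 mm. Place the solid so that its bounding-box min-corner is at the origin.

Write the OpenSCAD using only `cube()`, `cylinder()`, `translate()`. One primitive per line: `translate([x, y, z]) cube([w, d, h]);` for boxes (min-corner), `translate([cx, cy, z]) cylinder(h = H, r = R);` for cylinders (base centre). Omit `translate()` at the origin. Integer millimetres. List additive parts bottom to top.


cube([220, 180, 20]);
translate([0, 0, 20]) cube([220, 20, 160]);
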